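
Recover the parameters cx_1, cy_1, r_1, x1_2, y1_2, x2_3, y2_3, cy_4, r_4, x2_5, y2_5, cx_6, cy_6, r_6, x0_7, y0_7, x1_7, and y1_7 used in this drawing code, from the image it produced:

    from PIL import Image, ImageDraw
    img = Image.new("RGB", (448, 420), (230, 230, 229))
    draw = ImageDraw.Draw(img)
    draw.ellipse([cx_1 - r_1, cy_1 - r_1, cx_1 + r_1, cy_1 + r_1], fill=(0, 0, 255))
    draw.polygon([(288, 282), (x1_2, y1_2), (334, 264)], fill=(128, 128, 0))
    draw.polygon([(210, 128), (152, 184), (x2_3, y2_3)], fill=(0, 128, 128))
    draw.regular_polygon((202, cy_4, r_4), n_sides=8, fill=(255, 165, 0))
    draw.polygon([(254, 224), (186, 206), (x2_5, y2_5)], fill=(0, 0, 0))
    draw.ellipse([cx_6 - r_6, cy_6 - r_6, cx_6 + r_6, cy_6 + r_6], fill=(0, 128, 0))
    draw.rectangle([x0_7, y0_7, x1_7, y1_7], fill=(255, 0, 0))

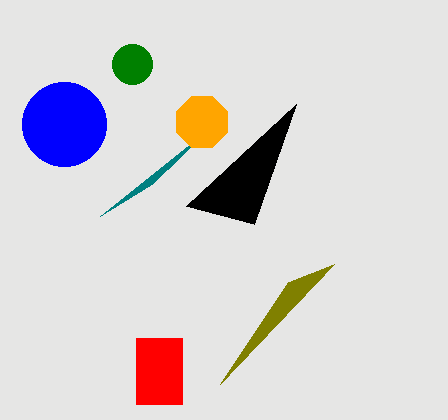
cx_1 = 64
cy_1 = 124
r_1 = 42
x1_2 = 220
y1_2 = 384
x2_3 = 100
y2_3 = 216
cy_4 = 122
r_4 = 28
x2_5 = 296
y2_5 = 104
cx_6 = 132
cy_6 = 64
r_6 = 20
x0_7 = 136
y0_7 = 338
x1_7 = 182
y1_7 = 404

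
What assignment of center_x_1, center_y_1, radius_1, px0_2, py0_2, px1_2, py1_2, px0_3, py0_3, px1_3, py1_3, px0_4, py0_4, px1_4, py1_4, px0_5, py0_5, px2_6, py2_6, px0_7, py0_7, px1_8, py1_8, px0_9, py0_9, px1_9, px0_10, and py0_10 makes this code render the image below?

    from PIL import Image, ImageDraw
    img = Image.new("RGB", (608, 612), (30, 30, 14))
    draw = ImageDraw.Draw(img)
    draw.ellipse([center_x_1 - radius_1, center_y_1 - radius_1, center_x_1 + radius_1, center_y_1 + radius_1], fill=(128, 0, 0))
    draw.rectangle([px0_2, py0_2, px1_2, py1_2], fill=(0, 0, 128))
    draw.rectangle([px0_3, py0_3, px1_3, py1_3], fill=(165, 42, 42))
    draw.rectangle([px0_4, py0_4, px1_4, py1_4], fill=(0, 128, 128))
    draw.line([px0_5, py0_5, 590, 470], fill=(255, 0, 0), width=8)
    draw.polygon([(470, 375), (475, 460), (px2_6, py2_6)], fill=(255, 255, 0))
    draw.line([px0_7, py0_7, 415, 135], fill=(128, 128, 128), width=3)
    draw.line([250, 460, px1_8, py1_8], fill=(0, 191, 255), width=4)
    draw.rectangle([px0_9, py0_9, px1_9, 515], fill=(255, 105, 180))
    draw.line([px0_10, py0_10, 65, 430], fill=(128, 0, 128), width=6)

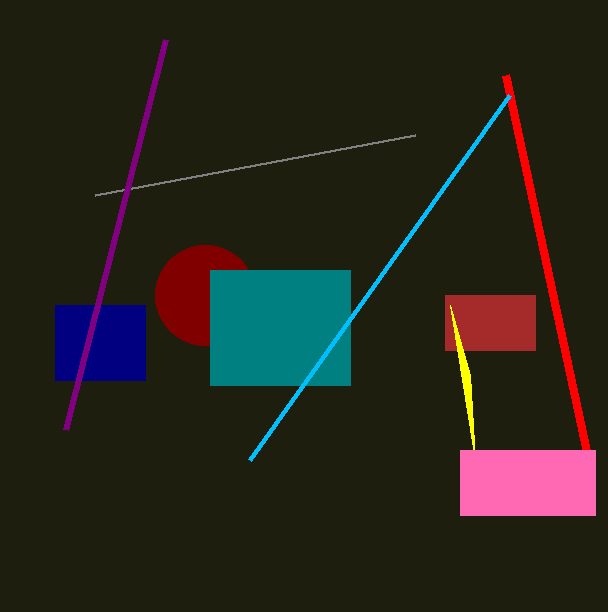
center_x_1 = 205, center_y_1 = 295, radius_1 = 50, px0_2 = 55, py0_2 = 305, px1_2 = 145, py1_2 = 380, px0_3 = 445, py0_3 = 295, px1_3 = 535, py1_3 = 350, px0_4 = 210, py0_4 = 270, px1_4 = 350, py1_4 = 385, px0_5 = 505, py0_5 = 75, px2_6 = 450, py2_6 = 305, px0_7 = 95, py0_7 = 195, px1_8 = 510, py1_8 = 95, px0_9 = 460, py0_9 = 450, px1_9 = 595, px0_10 = 165, py0_10 = 40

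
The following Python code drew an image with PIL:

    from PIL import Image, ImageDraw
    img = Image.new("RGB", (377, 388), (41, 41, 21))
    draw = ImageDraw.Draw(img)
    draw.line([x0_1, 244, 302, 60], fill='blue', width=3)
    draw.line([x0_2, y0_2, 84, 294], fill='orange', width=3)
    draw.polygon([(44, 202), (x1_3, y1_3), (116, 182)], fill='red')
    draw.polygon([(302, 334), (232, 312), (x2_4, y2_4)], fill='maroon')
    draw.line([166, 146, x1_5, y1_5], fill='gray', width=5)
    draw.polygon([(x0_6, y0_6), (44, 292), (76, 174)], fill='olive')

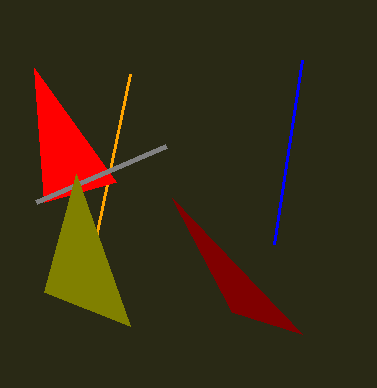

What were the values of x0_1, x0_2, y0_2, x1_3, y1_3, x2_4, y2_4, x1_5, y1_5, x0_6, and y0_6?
x0_1 = 274; x0_2 = 130; y0_2 = 74; x1_3 = 34; y1_3 = 68; x2_4 = 172; y2_4 = 198; x1_5 = 36; y1_5 = 202; x0_6 = 130; y0_6 = 326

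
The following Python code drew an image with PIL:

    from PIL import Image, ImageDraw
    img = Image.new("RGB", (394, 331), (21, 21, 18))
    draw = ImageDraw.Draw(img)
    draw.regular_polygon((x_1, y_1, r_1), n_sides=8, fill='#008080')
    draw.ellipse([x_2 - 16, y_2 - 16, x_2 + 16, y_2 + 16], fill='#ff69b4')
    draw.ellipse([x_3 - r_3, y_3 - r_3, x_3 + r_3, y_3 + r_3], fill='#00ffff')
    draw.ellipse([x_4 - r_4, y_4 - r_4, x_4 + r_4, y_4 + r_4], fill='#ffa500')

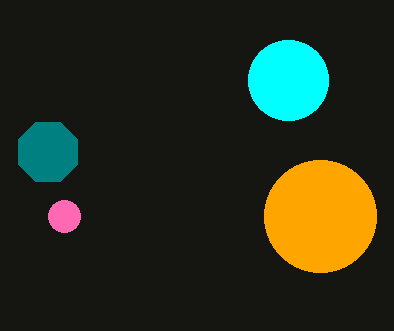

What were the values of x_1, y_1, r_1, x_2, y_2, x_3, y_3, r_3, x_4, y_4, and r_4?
x_1 = 48, y_1 = 152, r_1 = 32, x_2 = 64, y_2 = 216, x_3 = 288, y_3 = 80, r_3 = 40, x_4 = 320, y_4 = 216, r_4 = 56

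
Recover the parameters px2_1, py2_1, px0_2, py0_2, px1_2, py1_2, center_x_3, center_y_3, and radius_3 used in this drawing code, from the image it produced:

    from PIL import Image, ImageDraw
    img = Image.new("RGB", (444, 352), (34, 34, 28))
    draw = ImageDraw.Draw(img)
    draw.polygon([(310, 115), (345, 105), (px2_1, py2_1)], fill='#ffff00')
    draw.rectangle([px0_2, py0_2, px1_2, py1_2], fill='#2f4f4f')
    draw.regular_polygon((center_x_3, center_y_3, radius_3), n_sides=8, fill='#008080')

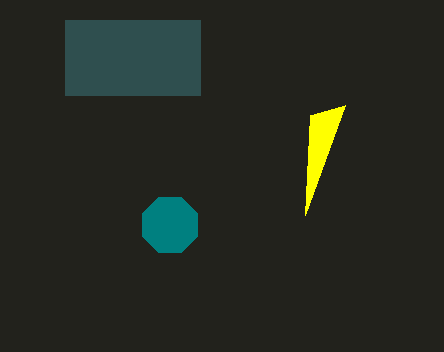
px2_1 = 305, py2_1 = 215, px0_2 = 65, py0_2 = 20, px1_2 = 200, py1_2 = 95, center_x_3 = 170, center_y_3 = 225, radius_3 = 30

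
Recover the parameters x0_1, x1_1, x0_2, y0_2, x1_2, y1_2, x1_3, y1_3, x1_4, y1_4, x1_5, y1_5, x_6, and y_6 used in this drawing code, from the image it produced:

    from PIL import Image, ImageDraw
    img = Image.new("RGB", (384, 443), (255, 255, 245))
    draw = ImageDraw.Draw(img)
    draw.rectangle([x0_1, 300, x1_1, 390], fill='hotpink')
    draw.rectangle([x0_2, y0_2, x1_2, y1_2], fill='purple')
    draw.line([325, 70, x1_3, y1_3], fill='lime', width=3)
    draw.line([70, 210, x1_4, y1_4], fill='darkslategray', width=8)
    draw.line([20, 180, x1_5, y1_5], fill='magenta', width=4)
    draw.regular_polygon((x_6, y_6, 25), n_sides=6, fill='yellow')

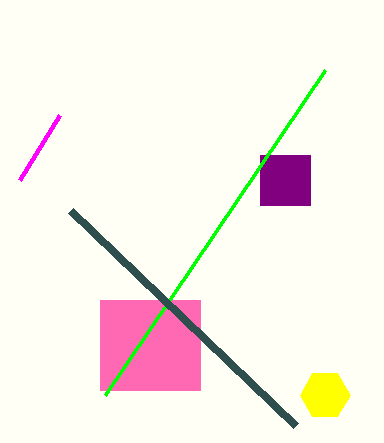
x0_1 = 100, x1_1 = 200, x0_2 = 260, y0_2 = 155, x1_2 = 310, y1_2 = 205, x1_3 = 105, y1_3 = 395, x1_4 = 295, y1_4 = 425, x1_5 = 60, y1_5 = 115, x_6 = 325, y_6 = 395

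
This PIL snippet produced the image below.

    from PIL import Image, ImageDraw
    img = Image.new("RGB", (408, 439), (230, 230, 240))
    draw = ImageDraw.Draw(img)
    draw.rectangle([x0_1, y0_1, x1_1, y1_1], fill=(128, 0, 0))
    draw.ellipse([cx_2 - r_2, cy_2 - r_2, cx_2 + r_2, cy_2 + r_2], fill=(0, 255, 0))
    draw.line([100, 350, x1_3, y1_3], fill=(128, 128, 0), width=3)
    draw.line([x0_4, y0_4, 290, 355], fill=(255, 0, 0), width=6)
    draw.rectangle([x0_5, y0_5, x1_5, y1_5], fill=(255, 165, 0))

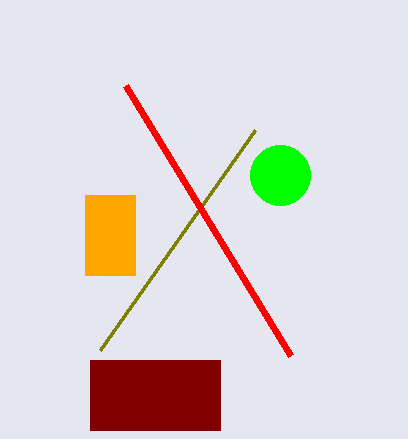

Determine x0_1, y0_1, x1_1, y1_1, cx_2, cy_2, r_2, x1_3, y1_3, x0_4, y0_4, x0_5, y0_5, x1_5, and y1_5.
x0_1 = 90
y0_1 = 360
x1_1 = 220
y1_1 = 430
cx_2 = 280
cy_2 = 175
r_2 = 30
x1_3 = 255
y1_3 = 130
x0_4 = 125
y0_4 = 85
x0_5 = 85
y0_5 = 195
x1_5 = 135
y1_5 = 275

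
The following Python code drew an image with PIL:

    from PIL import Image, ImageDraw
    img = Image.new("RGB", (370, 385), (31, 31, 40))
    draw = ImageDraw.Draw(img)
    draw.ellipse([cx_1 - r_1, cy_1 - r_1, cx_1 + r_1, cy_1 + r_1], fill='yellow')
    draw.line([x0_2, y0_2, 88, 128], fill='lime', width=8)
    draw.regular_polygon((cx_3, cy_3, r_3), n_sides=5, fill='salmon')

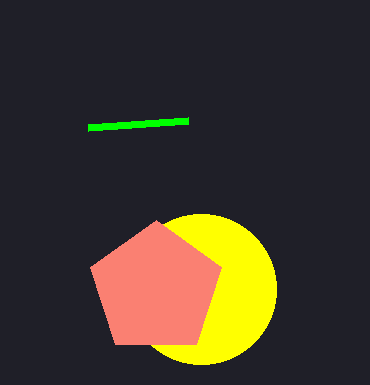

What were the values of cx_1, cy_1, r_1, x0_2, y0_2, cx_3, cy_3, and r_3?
cx_1 = 201
cy_1 = 289
r_1 = 75
x0_2 = 188
y0_2 = 121
cx_3 = 156
cy_3 = 289
r_3 = 69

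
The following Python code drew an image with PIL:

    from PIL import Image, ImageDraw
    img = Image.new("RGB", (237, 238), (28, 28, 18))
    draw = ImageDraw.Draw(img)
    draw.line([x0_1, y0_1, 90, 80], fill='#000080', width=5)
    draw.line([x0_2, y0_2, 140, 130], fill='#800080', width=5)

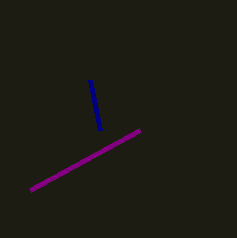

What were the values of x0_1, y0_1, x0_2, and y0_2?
x0_1 = 100, y0_1 = 130, x0_2 = 30, y0_2 = 190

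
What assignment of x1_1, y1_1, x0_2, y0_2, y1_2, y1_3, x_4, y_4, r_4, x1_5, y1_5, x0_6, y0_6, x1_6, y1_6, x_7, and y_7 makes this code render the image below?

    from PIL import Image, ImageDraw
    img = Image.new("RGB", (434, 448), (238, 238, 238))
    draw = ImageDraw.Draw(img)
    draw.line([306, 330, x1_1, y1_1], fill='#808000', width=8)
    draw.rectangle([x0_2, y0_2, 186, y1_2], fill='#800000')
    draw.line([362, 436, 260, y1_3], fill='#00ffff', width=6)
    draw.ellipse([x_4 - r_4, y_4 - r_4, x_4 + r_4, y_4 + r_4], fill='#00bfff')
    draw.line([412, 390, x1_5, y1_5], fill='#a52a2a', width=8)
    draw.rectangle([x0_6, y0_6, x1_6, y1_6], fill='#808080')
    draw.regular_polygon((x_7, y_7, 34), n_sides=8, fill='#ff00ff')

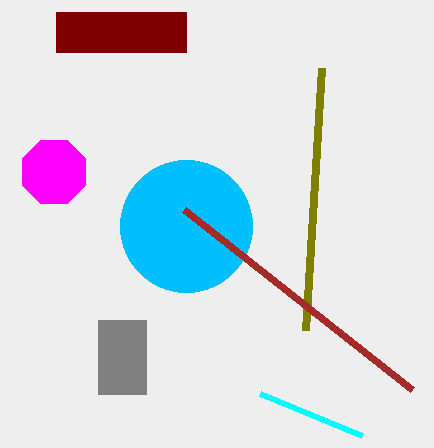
x1_1 = 322, y1_1 = 68, x0_2 = 56, y0_2 = 12, y1_2 = 52, y1_3 = 394, x_4 = 186, y_4 = 226, r_4 = 66, x1_5 = 184, y1_5 = 210, x0_6 = 98, y0_6 = 320, x1_6 = 146, y1_6 = 394, x_7 = 54, y_7 = 172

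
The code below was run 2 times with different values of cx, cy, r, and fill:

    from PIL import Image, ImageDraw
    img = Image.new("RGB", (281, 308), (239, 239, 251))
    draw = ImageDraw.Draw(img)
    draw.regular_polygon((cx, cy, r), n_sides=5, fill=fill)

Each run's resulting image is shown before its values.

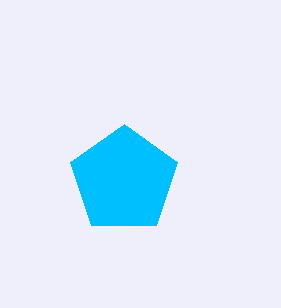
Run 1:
cx = 124, cy = 180, r = 56, fill = 'deepskyblue'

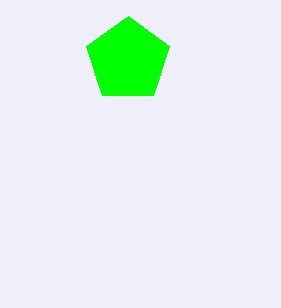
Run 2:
cx = 128; cy = 60; r = 44; fill = 'lime'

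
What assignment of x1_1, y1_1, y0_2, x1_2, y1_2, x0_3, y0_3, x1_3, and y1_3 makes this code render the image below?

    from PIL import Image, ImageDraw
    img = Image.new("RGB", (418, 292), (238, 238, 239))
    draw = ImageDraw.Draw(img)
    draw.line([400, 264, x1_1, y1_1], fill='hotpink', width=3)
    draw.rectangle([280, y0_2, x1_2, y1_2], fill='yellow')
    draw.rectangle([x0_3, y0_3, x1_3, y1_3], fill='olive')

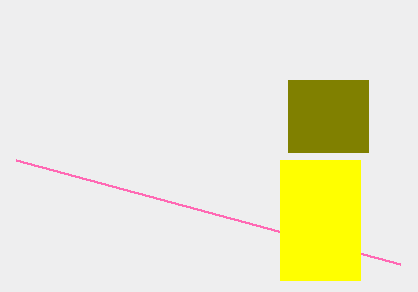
x1_1 = 16, y1_1 = 160, y0_2 = 160, x1_2 = 360, y1_2 = 280, x0_3 = 288, y0_3 = 80, x1_3 = 368, y1_3 = 152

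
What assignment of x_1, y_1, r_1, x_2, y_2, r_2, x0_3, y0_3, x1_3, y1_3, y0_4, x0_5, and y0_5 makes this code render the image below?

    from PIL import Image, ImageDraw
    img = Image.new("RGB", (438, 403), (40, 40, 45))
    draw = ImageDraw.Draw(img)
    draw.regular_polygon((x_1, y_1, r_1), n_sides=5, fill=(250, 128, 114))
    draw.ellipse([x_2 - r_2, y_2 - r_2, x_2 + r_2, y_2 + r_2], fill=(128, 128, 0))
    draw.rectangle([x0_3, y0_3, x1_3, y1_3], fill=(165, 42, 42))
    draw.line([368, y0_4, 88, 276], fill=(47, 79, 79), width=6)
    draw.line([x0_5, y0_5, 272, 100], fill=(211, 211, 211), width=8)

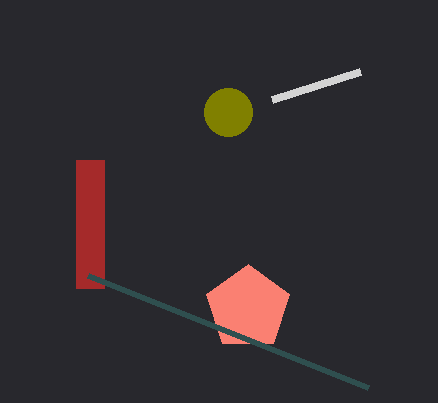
x_1 = 248, y_1 = 308, r_1 = 44, x_2 = 228, y_2 = 112, r_2 = 24, x0_3 = 76, y0_3 = 160, x1_3 = 104, y1_3 = 288, y0_4 = 388, x0_5 = 360, y0_5 = 72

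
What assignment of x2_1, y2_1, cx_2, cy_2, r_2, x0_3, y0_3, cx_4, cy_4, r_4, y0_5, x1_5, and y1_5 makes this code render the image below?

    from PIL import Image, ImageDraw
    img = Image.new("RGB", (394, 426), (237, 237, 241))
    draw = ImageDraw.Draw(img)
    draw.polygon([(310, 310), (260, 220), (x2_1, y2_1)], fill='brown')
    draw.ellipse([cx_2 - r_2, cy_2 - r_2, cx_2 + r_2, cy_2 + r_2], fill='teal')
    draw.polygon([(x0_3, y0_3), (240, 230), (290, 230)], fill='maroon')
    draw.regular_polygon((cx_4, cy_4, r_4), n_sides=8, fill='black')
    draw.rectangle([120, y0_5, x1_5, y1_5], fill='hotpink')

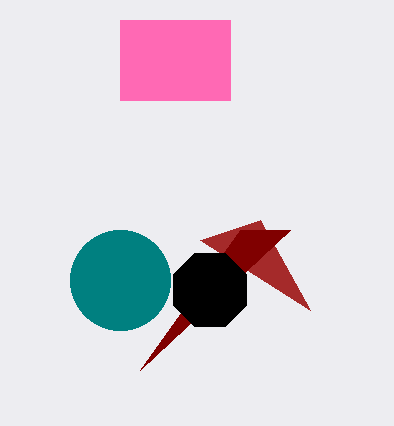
x2_1 = 200; y2_1 = 240; cx_2 = 120; cy_2 = 280; r_2 = 50; x0_3 = 140; y0_3 = 370; cx_4 = 210; cy_4 = 290; r_4 = 40; y0_5 = 20; x1_5 = 230; y1_5 = 100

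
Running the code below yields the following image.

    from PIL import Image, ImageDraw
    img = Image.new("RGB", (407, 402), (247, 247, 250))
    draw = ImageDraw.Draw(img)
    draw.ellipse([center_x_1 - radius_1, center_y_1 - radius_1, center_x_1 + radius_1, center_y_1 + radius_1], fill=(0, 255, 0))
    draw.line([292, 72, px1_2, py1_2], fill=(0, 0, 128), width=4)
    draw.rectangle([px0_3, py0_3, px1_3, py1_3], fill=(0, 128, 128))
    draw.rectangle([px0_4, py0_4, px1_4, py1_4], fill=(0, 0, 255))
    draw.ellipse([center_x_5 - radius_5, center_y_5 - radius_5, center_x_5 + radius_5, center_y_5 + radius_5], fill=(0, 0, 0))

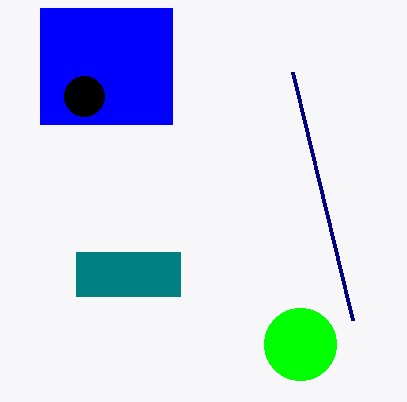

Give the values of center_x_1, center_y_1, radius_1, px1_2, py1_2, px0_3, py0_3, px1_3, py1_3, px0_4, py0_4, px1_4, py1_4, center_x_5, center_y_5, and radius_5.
center_x_1 = 300, center_y_1 = 344, radius_1 = 36, px1_2 = 352, py1_2 = 320, px0_3 = 76, py0_3 = 252, px1_3 = 180, py1_3 = 296, px0_4 = 40, py0_4 = 8, px1_4 = 172, py1_4 = 124, center_x_5 = 84, center_y_5 = 96, radius_5 = 20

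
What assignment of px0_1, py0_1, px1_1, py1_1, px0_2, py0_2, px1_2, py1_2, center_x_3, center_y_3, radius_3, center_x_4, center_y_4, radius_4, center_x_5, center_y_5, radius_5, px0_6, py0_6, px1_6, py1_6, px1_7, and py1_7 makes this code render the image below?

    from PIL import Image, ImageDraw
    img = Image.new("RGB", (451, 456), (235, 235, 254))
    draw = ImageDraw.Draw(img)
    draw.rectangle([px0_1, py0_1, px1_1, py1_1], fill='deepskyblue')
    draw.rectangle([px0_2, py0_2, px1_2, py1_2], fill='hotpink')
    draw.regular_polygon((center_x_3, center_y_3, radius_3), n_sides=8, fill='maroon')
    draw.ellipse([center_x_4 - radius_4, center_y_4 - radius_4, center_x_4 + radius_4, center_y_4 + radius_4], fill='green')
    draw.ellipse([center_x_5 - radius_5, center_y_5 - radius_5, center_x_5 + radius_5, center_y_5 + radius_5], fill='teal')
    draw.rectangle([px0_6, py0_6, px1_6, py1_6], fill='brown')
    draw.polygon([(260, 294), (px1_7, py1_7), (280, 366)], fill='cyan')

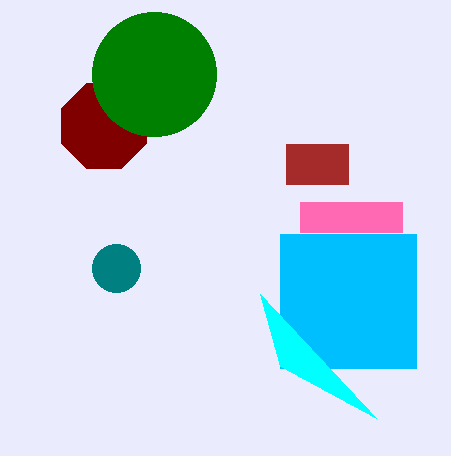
px0_1 = 280; py0_1 = 234; px1_1 = 416; py1_1 = 368; px0_2 = 300; py0_2 = 202; px1_2 = 402; py1_2 = 232; center_x_3 = 104; center_y_3 = 126; radius_3 = 46; center_x_4 = 154; center_y_4 = 74; radius_4 = 62; center_x_5 = 116; center_y_5 = 268; radius_5 = 24; px0_6 = 286; py0_6 = 144; px1_6 = 348; py1_6 = 184; px1_7 = 376; py1_7 = 418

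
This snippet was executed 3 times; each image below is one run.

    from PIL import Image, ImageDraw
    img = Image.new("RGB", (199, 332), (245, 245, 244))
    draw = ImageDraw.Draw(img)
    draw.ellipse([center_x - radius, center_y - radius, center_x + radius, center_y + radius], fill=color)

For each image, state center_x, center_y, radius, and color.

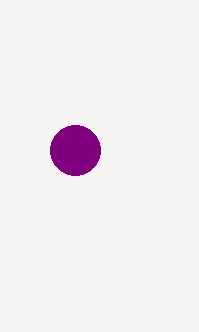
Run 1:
center_x = 75; center_y = 150; radius = 25; color = 'purple'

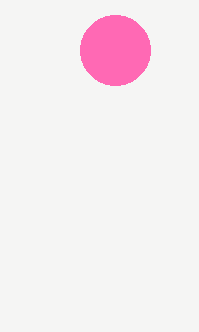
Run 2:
center_x = 115, center_y = 50, radius = 35, color = 'hotpink'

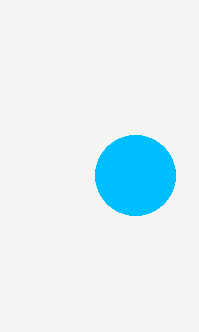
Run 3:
center_x = 135; center_y = 175; radius = 40; color = 'deepskyblue'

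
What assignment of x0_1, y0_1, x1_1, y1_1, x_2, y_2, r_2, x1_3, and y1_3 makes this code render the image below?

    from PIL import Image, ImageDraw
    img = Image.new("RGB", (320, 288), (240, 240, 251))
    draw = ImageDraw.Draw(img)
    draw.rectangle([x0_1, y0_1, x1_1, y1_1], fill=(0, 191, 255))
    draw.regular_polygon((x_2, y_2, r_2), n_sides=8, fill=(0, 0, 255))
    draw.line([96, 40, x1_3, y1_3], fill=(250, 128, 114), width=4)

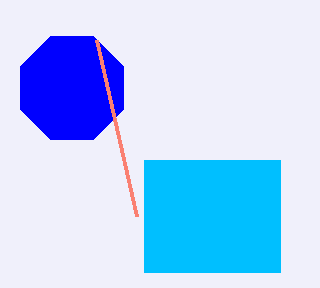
x0_1 = 144
y0_1 = 160
x1_1 = 280
y1_1 = 272
x_2 = 72
y_2 = 88
r_2 = 56
x1_3 = 136
y1_3 = 216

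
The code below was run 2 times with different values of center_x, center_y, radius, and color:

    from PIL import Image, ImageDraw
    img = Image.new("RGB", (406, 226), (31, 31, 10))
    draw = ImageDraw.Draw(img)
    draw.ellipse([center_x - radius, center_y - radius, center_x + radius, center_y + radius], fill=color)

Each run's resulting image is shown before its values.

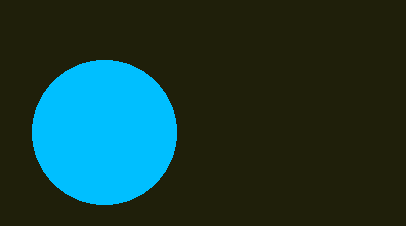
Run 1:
center_x = 104; center_y = 132; radius = 72; color = 'deepskyblue'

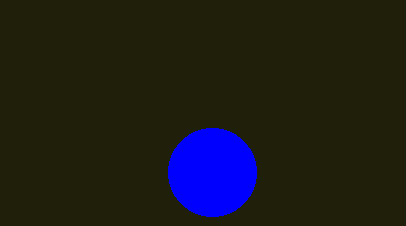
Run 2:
center_x = 212; center_y = 172; radius = 44; color = 'blue'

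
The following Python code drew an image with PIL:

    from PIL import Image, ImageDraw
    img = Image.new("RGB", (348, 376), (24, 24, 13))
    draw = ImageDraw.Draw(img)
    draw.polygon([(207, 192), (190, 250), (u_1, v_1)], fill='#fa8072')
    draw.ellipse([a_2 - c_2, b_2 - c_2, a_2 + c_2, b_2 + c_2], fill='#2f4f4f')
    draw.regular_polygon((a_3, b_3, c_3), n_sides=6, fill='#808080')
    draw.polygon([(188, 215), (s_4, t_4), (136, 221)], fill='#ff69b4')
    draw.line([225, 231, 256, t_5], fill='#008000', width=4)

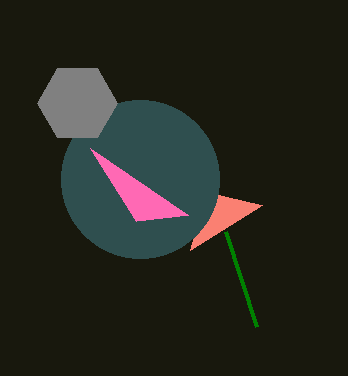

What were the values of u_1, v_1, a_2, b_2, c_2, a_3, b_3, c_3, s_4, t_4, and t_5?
u_1 = 262
v_1 = 205
a_2 = 140
b_2 = 179
c_2 = 79
a_3 = 77
b_3 = 103
c_3 = 40
s_4 = 90
t_4 = 148
t_5 = 326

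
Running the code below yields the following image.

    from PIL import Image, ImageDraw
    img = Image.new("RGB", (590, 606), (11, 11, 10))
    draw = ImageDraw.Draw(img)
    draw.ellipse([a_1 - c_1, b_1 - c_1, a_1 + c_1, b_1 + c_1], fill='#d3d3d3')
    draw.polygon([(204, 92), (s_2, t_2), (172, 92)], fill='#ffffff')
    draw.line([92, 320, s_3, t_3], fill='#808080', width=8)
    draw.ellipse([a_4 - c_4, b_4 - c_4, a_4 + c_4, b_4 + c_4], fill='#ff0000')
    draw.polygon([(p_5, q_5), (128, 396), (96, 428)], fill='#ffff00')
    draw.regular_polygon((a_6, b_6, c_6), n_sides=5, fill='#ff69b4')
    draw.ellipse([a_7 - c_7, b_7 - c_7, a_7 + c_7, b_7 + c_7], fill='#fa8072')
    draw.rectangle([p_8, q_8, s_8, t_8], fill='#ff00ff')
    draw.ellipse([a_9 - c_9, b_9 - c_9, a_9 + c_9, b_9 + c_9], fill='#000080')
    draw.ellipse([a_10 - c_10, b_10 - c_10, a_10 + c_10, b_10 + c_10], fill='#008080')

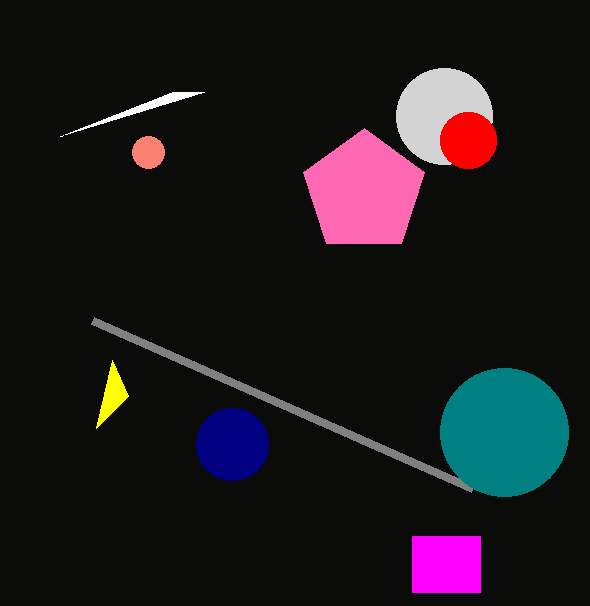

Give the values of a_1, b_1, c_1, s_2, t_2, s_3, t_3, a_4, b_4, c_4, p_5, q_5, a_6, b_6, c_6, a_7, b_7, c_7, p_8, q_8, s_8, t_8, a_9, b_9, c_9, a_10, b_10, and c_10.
a_1 = 444, b_1 = 116, c_1 = 48, s_2 = 60, t_2 = 136, s_3 = 472, t_3 = 488, a_4 = 468, b_4 = 140, c_4 = 28, p_5 = 112, q_5 = 360, a_6 = 364, b_6 = 192, c_6 = 64, a_7 = 148, b_7 = 152, c_7 = 16, p_8 = 412, q_8 = 536, s_8 = 480, t_8 = 592, a_9 = 232, b_9 = 444, c_9 = 36, a_10 = 504, b_10 = 432, c_10 = 64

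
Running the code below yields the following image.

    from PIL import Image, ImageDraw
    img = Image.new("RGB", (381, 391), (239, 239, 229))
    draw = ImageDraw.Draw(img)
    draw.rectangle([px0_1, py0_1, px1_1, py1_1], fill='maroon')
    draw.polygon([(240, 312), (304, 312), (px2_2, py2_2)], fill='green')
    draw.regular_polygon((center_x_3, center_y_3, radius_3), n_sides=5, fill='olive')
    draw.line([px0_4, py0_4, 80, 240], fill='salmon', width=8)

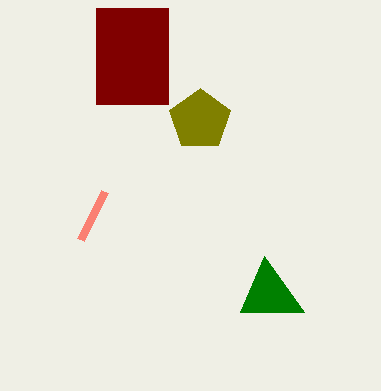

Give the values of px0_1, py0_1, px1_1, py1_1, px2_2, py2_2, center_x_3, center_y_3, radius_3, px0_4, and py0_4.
px0_1 = 96
py0_1 = 8
px1_1 = 168
py1_1 = 104
px2_2 = 264
py2_2 = 256
center_x_3 = 200
center_y_3 = 120
radius_3 = 32
px0_4 = 104
py0_4 = 192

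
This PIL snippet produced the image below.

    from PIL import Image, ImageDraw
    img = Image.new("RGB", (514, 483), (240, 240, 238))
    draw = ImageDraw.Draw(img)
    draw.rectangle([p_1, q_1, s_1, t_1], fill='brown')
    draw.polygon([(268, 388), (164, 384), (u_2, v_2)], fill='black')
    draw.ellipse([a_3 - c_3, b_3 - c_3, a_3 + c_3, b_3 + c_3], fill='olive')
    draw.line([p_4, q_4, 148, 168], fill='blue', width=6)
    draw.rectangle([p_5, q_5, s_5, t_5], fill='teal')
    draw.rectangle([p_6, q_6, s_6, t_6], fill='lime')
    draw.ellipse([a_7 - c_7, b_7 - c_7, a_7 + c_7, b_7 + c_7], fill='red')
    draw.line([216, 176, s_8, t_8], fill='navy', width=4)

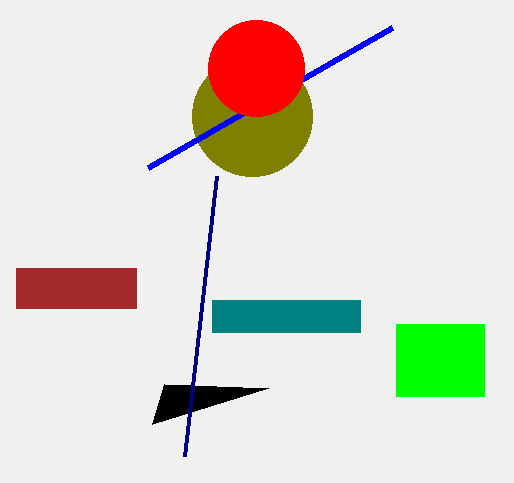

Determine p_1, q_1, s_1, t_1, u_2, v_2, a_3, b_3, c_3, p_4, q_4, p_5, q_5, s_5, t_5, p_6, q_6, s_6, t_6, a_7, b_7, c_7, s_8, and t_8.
p_1 = 16, q_1 = 268, s_1 = 136, t_1 = 308, u_2 = 152, v_2 = 424, a_3 = 252, b_3 = 116, c_3 = 60, p_4 = 392, q_4 = 28, p_5 = 212, q_5 = 300, s_5 = 360, t_5 = 332, p_6 = 396, q_6 = 324, s_6 = 484, t_6 = 396, a_7 = 256, b_7 = 68, c_7 = 48, s_8 = 184, t_8 = 456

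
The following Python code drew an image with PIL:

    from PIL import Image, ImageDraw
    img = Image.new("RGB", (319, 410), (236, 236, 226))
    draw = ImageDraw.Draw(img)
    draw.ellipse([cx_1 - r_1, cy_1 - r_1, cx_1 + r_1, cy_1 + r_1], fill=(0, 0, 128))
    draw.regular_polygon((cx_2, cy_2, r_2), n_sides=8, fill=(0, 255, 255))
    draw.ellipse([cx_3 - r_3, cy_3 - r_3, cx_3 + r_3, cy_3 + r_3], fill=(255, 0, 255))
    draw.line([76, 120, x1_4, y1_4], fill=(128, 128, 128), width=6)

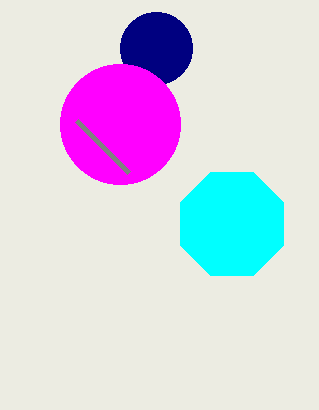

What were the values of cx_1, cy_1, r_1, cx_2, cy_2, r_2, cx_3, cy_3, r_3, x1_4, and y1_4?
cx_1 = 156; cy_1 = 48; r_1 = 36; cx_2 = 232; cy_2 = 224; r_2 = 56; cx_3 = 120; cy_3 = 124; r_3 = 60; x1_4 = 128; y1_4 = 172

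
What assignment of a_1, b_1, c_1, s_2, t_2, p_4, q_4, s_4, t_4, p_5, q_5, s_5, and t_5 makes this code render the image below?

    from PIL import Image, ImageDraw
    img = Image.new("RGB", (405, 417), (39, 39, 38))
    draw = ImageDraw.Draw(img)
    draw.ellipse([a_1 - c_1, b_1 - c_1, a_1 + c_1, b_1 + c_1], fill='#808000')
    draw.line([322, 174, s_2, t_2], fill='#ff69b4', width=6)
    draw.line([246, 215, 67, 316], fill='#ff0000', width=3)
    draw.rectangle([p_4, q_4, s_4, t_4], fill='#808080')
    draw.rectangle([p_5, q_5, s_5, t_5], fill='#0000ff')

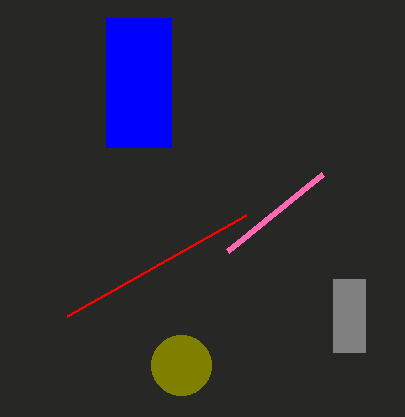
a_1 = 181; b_1 = 365; c_1 = 30; s_2 = 227; t_2 = 251; p_4 = 333; q_4 = 279; s_4 = 365; t_4 = 352; p_5 = 106; q_5 = 18; s_5 = 171; t_5 = 147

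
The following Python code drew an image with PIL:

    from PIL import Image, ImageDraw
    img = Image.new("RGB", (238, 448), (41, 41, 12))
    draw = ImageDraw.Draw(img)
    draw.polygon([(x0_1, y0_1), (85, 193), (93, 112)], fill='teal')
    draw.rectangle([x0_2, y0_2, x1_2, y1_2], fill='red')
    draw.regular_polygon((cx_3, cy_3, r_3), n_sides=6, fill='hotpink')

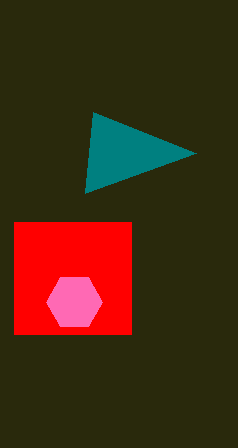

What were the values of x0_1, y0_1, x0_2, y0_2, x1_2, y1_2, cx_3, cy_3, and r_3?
x0_1 = 196, y0_1 = 153, x0_2 = 14, y0_2 = 222, x1_2 = 131, y1_2 = 334, cx_3 = 74, cy_3 = 302, r_3 = 28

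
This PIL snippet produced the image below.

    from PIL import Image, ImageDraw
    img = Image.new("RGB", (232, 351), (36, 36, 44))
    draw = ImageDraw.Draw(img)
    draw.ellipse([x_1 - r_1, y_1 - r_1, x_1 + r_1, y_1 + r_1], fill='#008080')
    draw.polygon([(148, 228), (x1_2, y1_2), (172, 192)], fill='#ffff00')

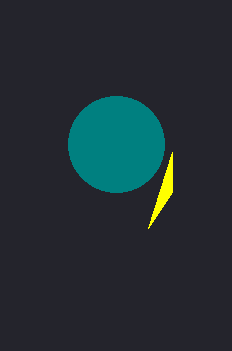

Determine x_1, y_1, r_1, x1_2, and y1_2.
x_1 = 116; y_1 = 144; r_1 = 48; x1_2 = 172; y1_2 = 152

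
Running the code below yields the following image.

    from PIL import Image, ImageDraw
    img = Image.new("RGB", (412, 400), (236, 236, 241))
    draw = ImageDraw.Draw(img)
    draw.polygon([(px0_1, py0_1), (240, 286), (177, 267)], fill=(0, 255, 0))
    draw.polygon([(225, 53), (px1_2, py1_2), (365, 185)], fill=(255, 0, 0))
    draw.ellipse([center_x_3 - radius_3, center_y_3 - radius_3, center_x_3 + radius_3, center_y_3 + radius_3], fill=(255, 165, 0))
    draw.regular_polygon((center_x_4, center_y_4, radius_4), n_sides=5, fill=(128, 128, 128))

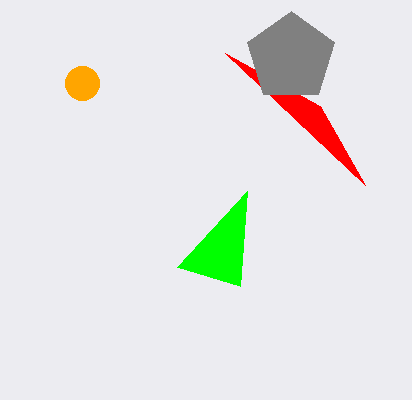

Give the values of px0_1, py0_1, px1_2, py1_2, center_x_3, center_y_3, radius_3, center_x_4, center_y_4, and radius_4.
px0_1 = 247; py0_1 = 191; px1_2 = 320; py1_2 = 106; center_x_3 = 82; center_y_3 = 83; radius_3 = 17; center_x_4 = 291; center_y_4 = 57; radius_4 = 46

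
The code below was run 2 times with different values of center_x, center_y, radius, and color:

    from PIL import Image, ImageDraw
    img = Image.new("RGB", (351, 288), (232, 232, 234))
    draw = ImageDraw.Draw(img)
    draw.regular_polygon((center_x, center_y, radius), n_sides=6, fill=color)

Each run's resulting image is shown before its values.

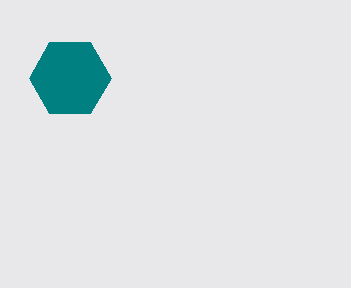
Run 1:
center_x = 70, center_y = 78, radius = 41, color = 'teal'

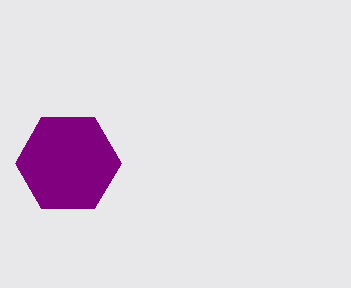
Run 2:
center_x = 68; center_y = 163; radius = 53; color = 'purple'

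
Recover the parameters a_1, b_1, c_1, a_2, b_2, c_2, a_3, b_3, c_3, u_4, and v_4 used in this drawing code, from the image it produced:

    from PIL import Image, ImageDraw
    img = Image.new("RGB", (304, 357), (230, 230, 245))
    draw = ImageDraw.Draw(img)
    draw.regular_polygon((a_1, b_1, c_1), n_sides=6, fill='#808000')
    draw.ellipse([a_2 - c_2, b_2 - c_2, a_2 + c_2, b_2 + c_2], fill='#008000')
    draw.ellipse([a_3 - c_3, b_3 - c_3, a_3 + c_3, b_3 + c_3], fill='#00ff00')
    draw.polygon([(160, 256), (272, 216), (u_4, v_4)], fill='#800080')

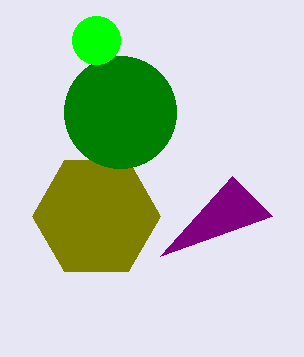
a_1 = 96, b_1 = 216, c_1 = 64, a_2 = 120, b_2 = 112, c_2 = 56, a_3 = 96, b_3 = 40, c_3 = 24, u_4 = 232, v_4 = 176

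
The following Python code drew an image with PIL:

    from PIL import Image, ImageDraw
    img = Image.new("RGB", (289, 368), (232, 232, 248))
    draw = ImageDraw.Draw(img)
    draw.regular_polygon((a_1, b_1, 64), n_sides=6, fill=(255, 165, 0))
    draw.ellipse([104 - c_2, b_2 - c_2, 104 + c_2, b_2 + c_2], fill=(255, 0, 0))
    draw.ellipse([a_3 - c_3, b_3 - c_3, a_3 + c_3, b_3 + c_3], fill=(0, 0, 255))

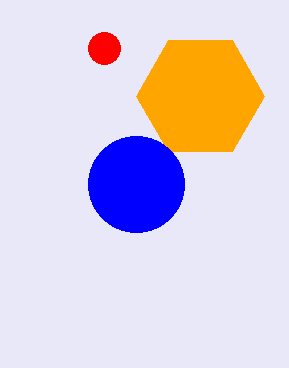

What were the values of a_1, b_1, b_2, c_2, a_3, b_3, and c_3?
a_1 = 200, b_1 = 96, b_2 = 48, c_2 = 16, a_3 = 136, b_3 = 184, c_3 = 48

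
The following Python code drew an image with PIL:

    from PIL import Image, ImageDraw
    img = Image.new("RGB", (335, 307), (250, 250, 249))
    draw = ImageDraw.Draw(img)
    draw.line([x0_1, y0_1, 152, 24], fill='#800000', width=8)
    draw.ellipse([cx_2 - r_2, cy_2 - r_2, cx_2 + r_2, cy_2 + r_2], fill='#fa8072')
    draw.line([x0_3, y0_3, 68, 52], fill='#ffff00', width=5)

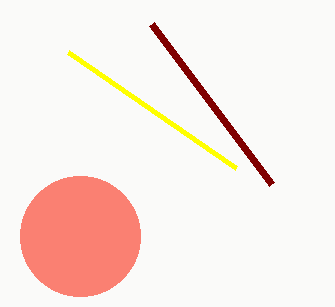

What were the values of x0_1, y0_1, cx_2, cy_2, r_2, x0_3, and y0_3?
x0_1 = 272
y0_1 = 184
cx_2 = 80
cy_2 = 236
r_2 = 60
x0_3 = 236
y0_3 = 168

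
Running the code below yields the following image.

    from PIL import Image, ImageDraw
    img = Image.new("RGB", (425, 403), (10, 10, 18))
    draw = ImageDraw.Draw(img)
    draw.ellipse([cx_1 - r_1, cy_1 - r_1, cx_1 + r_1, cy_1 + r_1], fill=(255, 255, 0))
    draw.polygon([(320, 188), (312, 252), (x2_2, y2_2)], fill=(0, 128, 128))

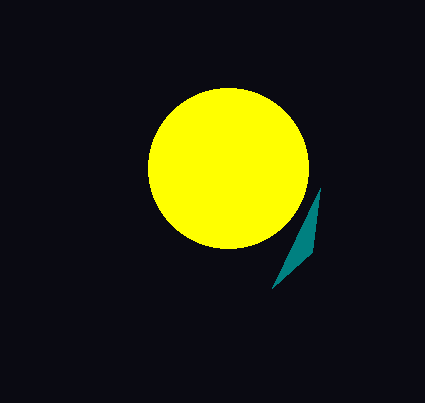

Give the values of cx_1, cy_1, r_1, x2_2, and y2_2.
cx_1 = 228, cy_1 = 168, r_1 = 80, x2_2 = 272, y2_2 = 288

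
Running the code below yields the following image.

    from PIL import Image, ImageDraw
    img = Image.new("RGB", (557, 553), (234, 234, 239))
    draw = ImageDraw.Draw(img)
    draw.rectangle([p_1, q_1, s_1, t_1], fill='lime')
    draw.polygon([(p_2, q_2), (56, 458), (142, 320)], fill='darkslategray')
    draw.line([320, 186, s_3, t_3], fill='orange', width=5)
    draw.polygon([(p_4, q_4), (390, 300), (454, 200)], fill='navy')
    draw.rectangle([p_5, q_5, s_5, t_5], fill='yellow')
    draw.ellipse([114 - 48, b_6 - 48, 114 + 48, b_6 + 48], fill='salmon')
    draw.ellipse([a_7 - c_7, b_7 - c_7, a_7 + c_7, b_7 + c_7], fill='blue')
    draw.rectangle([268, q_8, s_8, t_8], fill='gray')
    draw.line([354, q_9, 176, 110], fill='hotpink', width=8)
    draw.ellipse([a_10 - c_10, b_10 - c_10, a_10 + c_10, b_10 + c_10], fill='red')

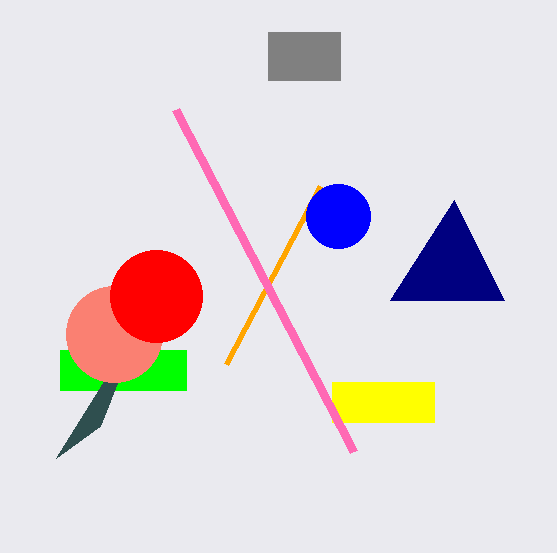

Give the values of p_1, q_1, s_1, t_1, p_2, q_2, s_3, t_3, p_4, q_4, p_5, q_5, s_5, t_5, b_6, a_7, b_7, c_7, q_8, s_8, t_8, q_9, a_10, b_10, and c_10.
p_1 = 60, q_1 = 350, s_1 = 186, t_1 = 390, p_2 = 100, q_2 = 426, s_3 = 226, t_3 = 364, p_4 = 504, q_4 = 300, p_5 = 332, q_5 = 382, s_5 = 434, t_5 = 422, b_6 = 334, a_7 = 338, b_7 = 216, c_7 = 32, q_8 = 32, s_8 = 340, t_8 = 80, q_9 = 452, a_10 = 156, b_10 = 296, c_10 = 46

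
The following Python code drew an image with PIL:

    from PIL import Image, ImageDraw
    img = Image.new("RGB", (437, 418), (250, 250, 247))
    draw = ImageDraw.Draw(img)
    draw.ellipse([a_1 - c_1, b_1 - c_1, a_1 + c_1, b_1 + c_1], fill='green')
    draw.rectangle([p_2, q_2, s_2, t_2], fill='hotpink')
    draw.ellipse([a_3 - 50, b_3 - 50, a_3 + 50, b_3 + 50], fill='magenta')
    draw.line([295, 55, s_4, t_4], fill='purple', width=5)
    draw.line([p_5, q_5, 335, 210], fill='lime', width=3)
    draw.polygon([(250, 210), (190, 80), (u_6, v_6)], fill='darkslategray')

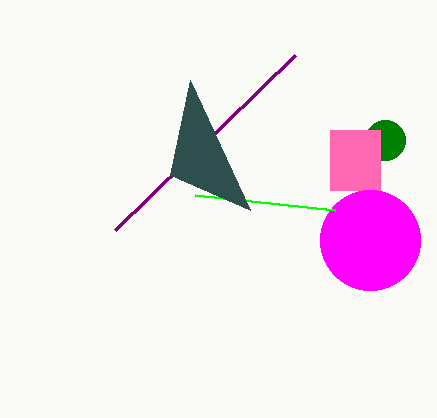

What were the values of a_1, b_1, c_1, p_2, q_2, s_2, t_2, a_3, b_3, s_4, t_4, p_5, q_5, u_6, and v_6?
a_1 = 385; b_1 = 140; c_1 = 20; p_2 = 330; q_2 = 130; s_2 = 380; t_2 = 190; a_3 = 370; b_3 = 240; s_4 = 115; t_4 = 230; p_5 = 195; q_5 = 195; u_6 = 170; v_6 = 175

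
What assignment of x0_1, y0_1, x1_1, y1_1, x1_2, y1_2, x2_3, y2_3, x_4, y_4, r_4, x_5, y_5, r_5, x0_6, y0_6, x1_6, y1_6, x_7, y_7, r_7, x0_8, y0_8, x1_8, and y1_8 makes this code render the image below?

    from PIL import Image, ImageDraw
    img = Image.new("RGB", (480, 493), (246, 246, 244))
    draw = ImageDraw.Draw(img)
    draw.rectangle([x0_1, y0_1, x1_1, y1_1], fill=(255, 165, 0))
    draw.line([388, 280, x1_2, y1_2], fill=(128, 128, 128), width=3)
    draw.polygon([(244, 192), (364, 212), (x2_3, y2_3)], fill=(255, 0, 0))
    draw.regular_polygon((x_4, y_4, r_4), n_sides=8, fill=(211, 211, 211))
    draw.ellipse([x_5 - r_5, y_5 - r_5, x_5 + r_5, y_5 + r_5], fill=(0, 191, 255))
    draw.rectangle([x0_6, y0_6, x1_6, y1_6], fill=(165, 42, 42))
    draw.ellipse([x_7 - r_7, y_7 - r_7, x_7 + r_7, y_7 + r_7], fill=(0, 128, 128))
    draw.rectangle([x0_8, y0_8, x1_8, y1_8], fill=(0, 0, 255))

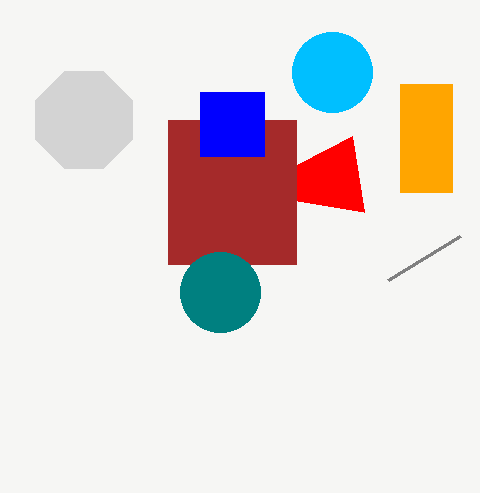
x0_1 = 400
y0_1 = 84
x1_1 = 452
y1_1 = 192
x1_2 = 460
y1_2 = 236
x2_3 = 352
y2_3 = 136
x_4 = 84
y_4 = 120
r_4 = 52
x_5 = 332
y_5 = 72
r_5 = 40
x0_6 = 168
y0_6 = 120
x1_6 = 296
y1_6 = 264
x_7 = 220
y_7 = 292
r_7 = 40
x0_8 = 200
y0_8 = 92
x1_8 = 264
y1_8 = 156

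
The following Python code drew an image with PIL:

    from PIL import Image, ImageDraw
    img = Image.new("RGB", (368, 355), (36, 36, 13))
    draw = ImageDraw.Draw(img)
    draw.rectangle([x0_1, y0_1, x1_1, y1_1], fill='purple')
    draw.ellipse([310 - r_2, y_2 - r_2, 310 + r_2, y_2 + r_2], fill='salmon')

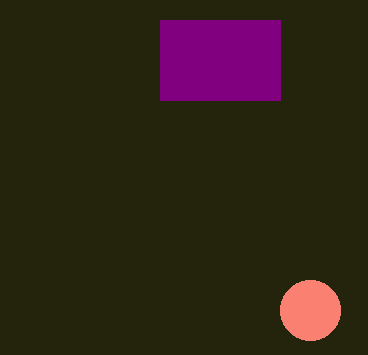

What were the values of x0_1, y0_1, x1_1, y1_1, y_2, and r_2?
x0_1 = 160, y0_1 = 20, x1_1 = 280, y1_1 = 100, y_2 = 310, r_2 = 30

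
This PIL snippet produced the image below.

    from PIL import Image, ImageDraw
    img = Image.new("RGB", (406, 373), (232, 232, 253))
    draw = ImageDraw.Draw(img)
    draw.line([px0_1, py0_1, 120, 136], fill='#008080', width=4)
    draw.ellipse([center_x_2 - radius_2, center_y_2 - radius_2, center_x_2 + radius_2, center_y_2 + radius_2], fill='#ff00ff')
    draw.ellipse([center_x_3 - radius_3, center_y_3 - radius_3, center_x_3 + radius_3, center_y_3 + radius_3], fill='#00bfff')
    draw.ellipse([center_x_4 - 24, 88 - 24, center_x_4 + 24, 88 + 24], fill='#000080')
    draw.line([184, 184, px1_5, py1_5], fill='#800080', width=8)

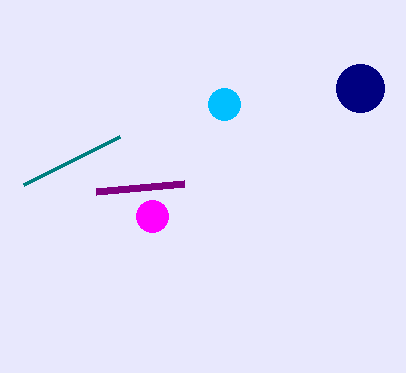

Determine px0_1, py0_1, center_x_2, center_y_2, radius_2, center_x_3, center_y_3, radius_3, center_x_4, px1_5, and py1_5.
px0_1 = 24, py0_1 = 184, center_x_2 = 152, center_y_2 = 216, radius_2 = 16, center_x_3 = 224, center_y_3 = 104, radius_3 = 16, center_x_4 = 360, px1_5 = 96, py1_5 = 192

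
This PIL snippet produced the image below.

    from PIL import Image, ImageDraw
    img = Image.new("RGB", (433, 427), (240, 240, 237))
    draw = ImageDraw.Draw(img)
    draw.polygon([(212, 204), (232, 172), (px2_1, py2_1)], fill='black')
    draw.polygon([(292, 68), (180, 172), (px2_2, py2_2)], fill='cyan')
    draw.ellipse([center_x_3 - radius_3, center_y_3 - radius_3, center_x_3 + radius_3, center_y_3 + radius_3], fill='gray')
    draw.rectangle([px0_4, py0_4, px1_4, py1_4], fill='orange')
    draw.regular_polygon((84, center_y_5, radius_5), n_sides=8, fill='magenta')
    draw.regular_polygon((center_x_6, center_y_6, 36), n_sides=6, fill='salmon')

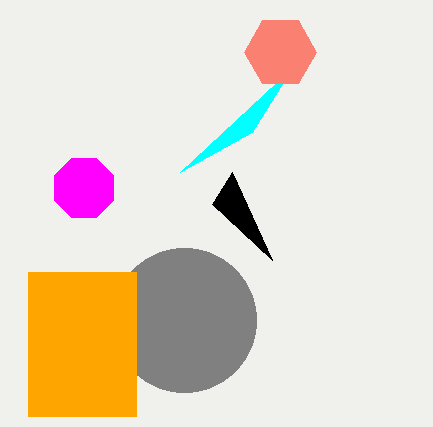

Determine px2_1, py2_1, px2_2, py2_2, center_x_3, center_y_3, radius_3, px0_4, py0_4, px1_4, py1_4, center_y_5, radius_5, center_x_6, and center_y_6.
px2_1 = 272, py2_1 = 260, px2_2 = 252, py2_2 = 132, center_x_3 = 184, center_y_3 = 320, radius_3 = 72, px0_4 = 28, py0_4 = 272, px1_4 = 136, py1_4 = 416, center_y_5 = 188, radius_5 = 32, center_x_6 = 280, center_y_6 = 52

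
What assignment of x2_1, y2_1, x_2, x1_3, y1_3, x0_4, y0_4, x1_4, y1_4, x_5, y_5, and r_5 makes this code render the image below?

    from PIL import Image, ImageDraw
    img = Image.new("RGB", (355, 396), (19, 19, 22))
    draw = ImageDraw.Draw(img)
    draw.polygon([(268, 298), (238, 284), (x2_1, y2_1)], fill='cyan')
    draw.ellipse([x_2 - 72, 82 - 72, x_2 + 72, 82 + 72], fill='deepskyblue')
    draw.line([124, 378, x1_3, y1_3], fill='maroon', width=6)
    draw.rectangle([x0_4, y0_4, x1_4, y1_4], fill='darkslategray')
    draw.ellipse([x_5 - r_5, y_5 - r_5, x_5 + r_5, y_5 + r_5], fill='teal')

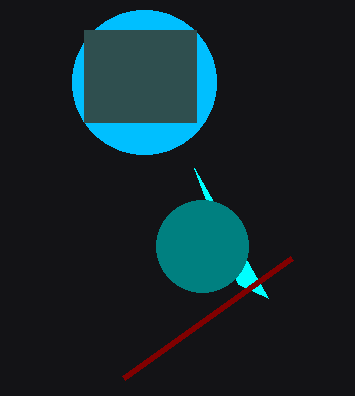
x2_1 = 194, y2_1 = 168, x_2 = 144, x1_3 = 292, y1_3 = 258, x0_4 = 84, y0_4 = 30, x1_4 = 196, y1_4 = 122, x_5 = 202, y_5 = 246, r_5 = 46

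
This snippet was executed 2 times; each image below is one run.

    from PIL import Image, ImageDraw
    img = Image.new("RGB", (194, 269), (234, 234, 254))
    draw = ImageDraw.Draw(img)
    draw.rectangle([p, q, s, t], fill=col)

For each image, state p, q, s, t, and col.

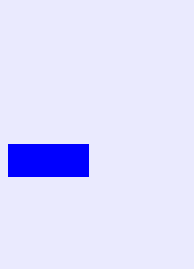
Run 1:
p = 8; q = 144; s = 88; t = 176; col = 'blue'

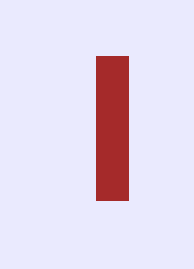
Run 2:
p = 96
q = 56
s = 128
t = 200
col = 'brown'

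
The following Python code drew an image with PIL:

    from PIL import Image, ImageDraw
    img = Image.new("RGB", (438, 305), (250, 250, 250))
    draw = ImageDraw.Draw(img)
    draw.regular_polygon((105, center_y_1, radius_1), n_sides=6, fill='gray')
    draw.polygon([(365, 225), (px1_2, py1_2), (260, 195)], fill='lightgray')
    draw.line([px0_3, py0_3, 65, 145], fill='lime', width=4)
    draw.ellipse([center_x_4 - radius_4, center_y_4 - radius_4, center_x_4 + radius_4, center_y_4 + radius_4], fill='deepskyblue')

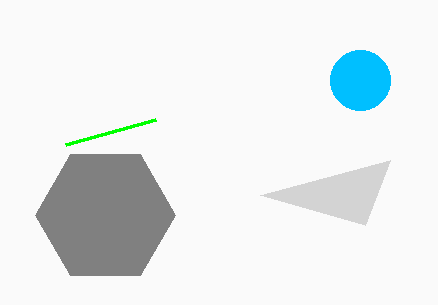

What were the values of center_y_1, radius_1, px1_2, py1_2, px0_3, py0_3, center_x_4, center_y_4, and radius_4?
center_y_1 = 215
radius_1 = 70
px1_2 = 390
py1_2 = 160
px0_3 = 155
py0_3 = 120
center_x_4 = 360
center_y_4 = 80
radius_4 = 30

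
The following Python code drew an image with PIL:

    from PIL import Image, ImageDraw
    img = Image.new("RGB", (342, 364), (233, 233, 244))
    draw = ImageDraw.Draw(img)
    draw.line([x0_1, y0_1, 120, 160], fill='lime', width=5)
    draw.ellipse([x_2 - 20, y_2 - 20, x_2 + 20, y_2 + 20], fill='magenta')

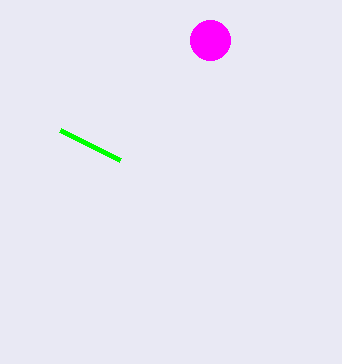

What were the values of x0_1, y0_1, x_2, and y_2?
x0_1 = 60, y0_1 = 130, x_2 = 210, y_2 = 40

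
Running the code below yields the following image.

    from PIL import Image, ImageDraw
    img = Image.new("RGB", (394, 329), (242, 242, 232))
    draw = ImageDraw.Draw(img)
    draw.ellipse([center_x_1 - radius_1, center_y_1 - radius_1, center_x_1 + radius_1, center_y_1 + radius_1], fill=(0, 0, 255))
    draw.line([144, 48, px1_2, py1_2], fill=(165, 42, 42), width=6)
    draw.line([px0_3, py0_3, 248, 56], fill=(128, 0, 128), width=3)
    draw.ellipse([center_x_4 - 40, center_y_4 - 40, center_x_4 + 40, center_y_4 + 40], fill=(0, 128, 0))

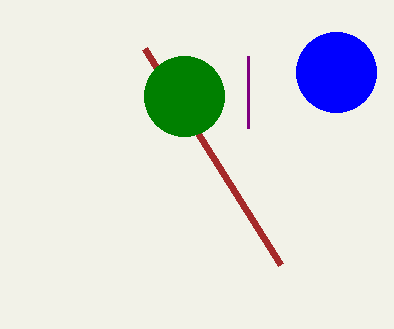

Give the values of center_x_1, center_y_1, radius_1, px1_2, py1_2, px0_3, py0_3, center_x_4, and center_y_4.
center_x_1 = 336, center_y_1 = 72, radius_1 = 40, px1_2 = 280, py1_2 = 264, px0_3 = 248, py0_3 = 128, center_x_4 = 184, center_y_4 = 96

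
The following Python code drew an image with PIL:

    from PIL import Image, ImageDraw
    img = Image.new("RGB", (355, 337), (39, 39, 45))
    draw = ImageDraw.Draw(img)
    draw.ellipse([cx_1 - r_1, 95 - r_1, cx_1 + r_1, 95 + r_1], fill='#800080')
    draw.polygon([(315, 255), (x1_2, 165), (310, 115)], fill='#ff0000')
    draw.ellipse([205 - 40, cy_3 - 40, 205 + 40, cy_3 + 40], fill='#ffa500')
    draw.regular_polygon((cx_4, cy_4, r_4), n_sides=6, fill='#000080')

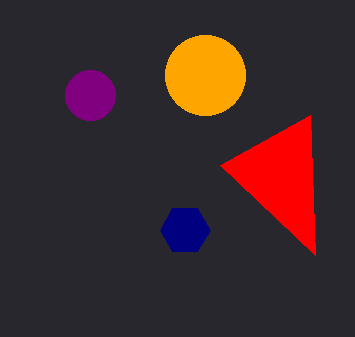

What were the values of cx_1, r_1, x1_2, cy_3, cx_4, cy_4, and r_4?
cx_1 = 90; r_1 = 25; x1_2 = 220; cy_3 = 75; cx_4 = 185; cy_4 = 230; r_4 = 25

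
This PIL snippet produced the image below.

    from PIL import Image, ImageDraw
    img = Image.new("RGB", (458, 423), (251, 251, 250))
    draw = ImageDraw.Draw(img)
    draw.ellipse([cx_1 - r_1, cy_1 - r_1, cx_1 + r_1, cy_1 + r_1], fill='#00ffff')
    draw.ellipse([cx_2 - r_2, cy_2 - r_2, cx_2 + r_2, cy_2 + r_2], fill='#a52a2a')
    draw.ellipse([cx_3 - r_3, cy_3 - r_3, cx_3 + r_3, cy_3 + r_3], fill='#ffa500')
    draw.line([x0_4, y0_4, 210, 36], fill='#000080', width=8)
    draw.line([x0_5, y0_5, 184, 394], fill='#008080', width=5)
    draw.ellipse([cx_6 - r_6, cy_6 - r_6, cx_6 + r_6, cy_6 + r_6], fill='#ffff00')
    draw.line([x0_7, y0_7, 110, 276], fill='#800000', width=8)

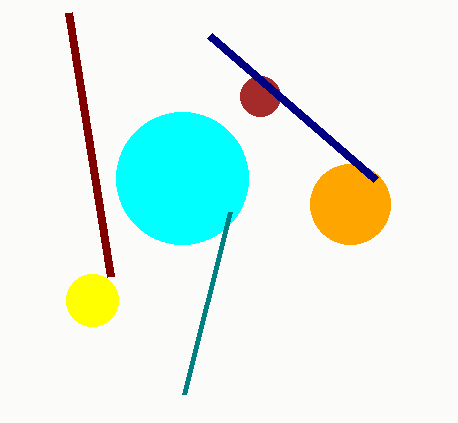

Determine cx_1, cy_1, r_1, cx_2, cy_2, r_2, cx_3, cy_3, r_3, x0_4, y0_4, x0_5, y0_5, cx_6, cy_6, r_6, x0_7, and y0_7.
cx_1 = 182, cy_1 = 178, r_1 = 66, cx_2 = 260, cy_2 = 96, r_2 = 20, cx_3 = 350, cy_3 = 204, r_3 = 40, x0_4 = 376, y0_4 = 180, x0_5 = 230, y0_5 = 212, cx_6 = 92, cy_6 = 300, r_6 = 26, x0_7 = 68, y0_7 = 12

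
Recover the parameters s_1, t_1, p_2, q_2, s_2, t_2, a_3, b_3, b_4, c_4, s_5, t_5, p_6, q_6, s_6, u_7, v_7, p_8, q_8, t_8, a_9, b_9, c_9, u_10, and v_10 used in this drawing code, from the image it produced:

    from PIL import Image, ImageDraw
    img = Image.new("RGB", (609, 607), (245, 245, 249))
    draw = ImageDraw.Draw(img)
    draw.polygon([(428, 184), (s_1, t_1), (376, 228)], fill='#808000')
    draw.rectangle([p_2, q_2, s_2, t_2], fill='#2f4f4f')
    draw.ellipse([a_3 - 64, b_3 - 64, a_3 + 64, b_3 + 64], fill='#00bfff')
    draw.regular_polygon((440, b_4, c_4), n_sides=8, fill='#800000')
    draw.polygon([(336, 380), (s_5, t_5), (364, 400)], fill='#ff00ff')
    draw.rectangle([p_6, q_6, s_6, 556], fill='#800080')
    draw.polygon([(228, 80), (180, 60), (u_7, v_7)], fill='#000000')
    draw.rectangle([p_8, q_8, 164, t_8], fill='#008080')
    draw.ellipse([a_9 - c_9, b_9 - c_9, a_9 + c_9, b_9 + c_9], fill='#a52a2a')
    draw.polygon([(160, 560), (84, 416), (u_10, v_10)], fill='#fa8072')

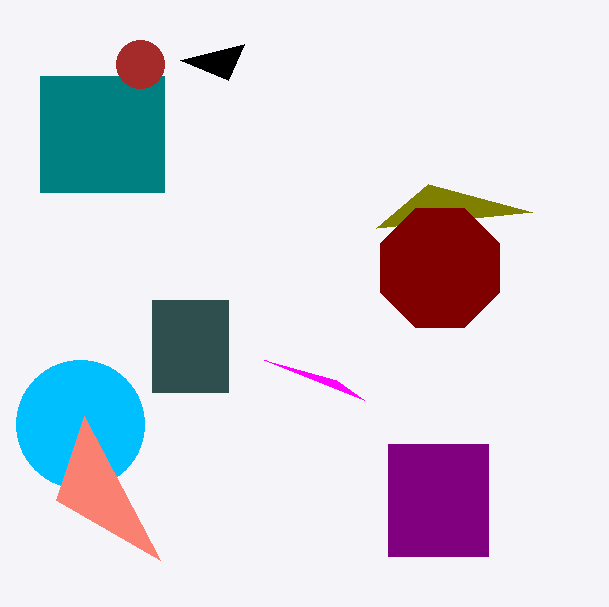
s_1 = 532; t_1 = 212; p_2 = 152; q_2 = 300; s_2 = 228; t_2 = 392; a_3 = 80; b_3 = 424; b_4 = 268; c_4 = 64; s_5 = 264; t_5 = 360; p_6 = 388; q_6 = 444; s_6 = 488; u_7 = 244; v_7 = 44; p_8 = 40; q_8 = 76; t_8 = 192; a_9 = 140; b_9 = 64; c_9 = 24; u_10 = 56; v_10 = 500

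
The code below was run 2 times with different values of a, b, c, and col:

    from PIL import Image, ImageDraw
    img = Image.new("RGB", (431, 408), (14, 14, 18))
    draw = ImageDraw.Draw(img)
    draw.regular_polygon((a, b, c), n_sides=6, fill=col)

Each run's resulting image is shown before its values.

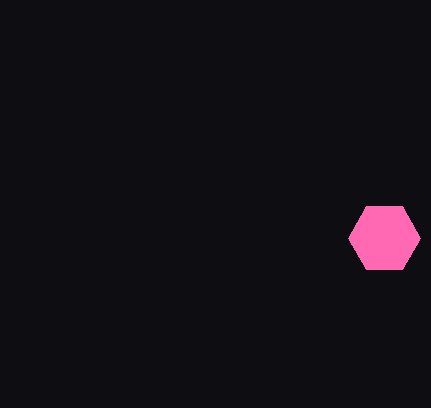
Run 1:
a = 384
b = 238
c = 36
col = 'hotpink'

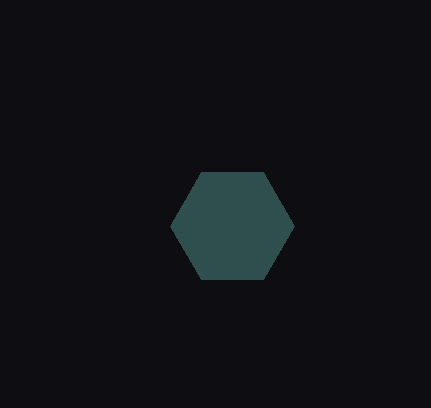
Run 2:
a = 232, b = 226, c = 62, col = 'darkslategray'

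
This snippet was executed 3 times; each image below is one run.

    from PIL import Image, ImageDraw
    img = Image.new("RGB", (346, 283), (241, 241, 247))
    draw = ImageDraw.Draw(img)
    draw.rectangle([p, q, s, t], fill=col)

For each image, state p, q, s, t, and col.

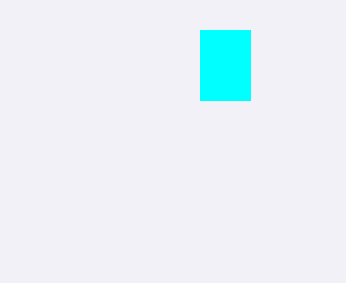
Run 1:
p = 200, q = 30, s = 250, t = 100, col = 'cyan'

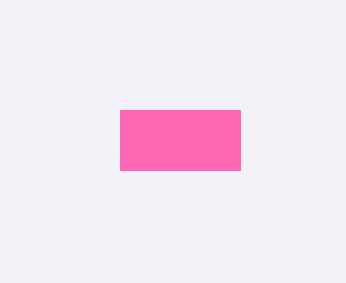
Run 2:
p = 120, q = 110, s = 240, t = 170, col = 'hotpink'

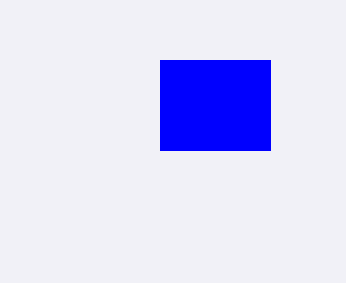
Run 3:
p = 160, q = 60, s = 270, t = 150, col = 'blue'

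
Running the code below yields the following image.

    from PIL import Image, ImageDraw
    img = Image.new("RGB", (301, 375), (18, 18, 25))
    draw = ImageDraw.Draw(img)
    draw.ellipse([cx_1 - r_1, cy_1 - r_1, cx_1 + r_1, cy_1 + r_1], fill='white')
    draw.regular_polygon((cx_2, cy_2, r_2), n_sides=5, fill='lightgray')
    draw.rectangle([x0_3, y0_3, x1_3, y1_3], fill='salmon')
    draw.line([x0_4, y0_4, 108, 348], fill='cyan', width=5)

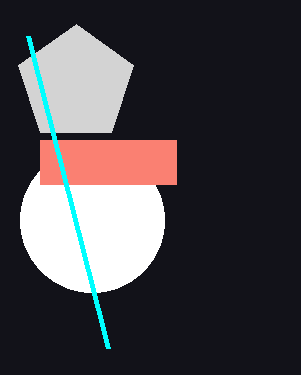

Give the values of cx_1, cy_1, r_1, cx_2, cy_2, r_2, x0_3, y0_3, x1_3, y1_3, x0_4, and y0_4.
cx_1 = 92; cy_1 = 220; r_1 = 72; cx_2 = 76; cy_2 = 84; r_2 = 60; x0_3 = 40; y0_3 = 140; x1_3 = 176; y1_3 = 184; x0_4 = 28; y0_4 = 36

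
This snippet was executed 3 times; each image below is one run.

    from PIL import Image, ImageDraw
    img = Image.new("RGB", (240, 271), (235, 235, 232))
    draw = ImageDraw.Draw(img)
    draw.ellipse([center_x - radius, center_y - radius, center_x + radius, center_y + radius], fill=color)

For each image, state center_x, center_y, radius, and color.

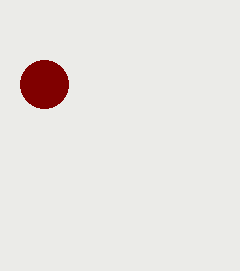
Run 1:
center_x = 44; center_y = 84; radius = 24; color = 'maroon'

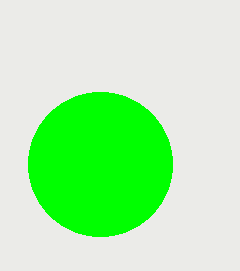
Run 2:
center_x = 100, center_y = 164, radius = 72, color = 'lime'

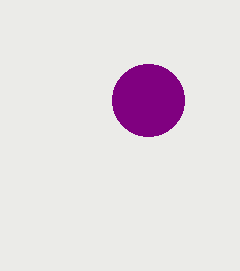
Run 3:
center_x = 148, center_y = 100, radius = 36, color = 'purple'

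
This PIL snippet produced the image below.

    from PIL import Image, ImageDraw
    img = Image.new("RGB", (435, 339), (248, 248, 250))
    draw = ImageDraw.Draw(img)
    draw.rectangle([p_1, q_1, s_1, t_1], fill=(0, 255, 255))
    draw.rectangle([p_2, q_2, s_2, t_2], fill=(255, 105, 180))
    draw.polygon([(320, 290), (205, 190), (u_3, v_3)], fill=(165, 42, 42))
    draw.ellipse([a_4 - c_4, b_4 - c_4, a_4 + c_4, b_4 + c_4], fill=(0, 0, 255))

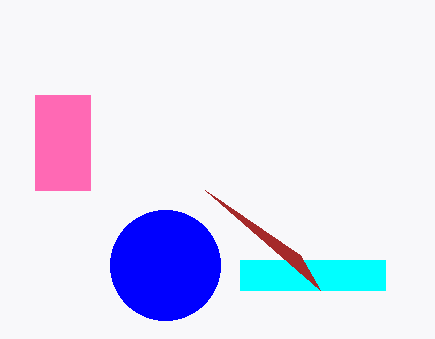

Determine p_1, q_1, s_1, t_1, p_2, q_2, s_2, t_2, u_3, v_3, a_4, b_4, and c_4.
p_1 = 240; q_1 = 260; s_1 = 385; t_1 = 290; p_2 = 35; q_2 = 95; s_2 = 90; t_2 = 190; u_3 = 300; v_3 = 255; a_4 = 165; b_4 = 265; c_4 = 55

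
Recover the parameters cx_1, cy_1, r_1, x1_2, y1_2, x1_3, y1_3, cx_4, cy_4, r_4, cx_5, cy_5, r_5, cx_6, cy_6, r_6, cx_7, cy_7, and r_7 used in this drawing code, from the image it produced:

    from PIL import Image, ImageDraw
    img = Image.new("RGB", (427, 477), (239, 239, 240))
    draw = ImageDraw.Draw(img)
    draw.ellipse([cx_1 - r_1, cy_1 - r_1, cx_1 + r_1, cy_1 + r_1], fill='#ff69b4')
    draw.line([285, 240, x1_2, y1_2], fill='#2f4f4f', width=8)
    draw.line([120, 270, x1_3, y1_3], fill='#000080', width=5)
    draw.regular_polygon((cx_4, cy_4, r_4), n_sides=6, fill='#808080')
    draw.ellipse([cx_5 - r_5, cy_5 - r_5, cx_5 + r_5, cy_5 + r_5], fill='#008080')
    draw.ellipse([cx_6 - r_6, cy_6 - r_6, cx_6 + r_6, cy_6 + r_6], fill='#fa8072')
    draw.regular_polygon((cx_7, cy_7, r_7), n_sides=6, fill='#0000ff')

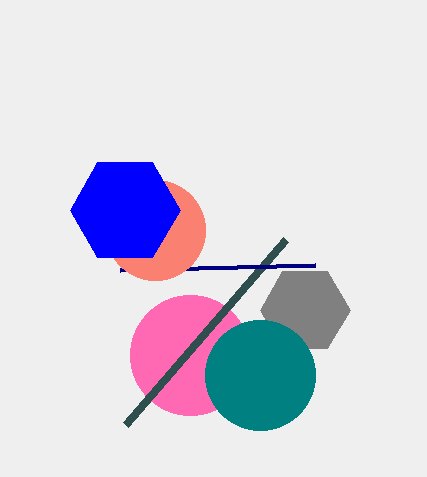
cx_1 = 190; cy_1 = 355; r_1 = 60; x1_2 = 125; y1_2 = 425; x1_3 = 315; y1_3 = 265; cx_4 = 305; cy_4 = 310; r_4 = 45; cx_5 = 260; cy_5 = 375; r_5 = 55; cx_6 = 155; cy_6 = 230; r_6 = 50; cx_7 = 125; cy_7 = 210; r_7 = 55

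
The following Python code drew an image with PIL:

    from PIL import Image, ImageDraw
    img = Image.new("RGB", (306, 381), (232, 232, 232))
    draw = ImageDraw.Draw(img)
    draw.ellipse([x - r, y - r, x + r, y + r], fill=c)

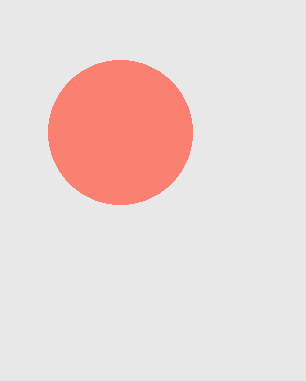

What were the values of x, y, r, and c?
x = 120
y = 132
r = 72
c = 'salmon'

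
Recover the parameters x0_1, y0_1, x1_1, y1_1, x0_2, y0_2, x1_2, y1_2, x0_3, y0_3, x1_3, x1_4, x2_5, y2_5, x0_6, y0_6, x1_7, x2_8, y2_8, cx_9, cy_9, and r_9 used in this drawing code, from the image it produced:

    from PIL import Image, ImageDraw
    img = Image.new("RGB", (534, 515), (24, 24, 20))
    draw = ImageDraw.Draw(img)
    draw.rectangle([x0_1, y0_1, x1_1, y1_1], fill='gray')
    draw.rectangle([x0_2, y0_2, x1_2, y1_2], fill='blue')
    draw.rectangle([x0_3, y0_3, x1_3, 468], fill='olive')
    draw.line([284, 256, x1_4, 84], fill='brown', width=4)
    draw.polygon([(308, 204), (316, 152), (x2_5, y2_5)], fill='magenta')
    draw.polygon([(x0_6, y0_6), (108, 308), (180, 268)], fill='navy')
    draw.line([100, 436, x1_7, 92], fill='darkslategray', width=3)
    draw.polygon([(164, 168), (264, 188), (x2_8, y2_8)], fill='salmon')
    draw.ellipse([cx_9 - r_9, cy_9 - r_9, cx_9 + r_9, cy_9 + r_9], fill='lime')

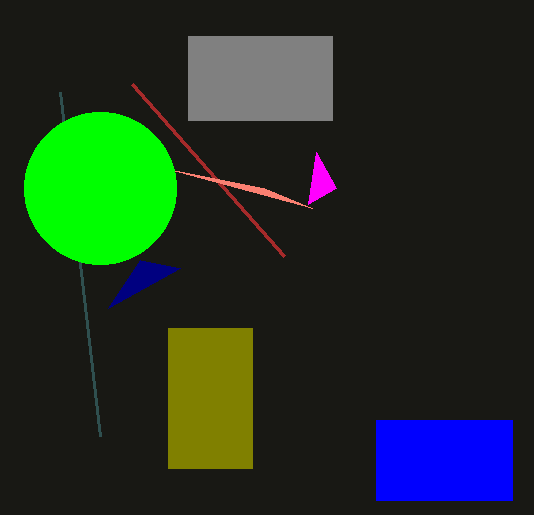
x0_1 = 188, y0_1 = 36, x1_1 = 332, y1_1 = 120, x0_2 = 376, y0_2 = 420, x1_2 = 512, y1_2 = 500, x0_3 = 168, y0_3 = 328, x1_3 = 252, x1_4 = 132, x2_5 = 336, y2_5 = 188, x0_6 = 140, y0_6 = 260, x1_7 = 60, x2_8 = 312, y2_8 = 208, cx_9 = 100, cy_9 = 188, r_9 = 76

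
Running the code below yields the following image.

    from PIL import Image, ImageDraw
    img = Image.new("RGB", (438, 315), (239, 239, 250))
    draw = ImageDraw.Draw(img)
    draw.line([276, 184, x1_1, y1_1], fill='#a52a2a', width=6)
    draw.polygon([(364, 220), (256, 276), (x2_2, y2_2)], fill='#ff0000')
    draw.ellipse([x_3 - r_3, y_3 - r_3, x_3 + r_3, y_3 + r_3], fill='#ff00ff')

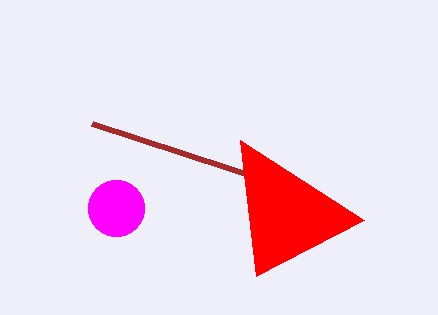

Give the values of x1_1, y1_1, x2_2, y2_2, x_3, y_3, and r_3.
x1_1 = 92
y1_1 = 124
x2_2 = 240
y2_2 = 140
x_3 = 116
y_3 = 208
r_3 = 28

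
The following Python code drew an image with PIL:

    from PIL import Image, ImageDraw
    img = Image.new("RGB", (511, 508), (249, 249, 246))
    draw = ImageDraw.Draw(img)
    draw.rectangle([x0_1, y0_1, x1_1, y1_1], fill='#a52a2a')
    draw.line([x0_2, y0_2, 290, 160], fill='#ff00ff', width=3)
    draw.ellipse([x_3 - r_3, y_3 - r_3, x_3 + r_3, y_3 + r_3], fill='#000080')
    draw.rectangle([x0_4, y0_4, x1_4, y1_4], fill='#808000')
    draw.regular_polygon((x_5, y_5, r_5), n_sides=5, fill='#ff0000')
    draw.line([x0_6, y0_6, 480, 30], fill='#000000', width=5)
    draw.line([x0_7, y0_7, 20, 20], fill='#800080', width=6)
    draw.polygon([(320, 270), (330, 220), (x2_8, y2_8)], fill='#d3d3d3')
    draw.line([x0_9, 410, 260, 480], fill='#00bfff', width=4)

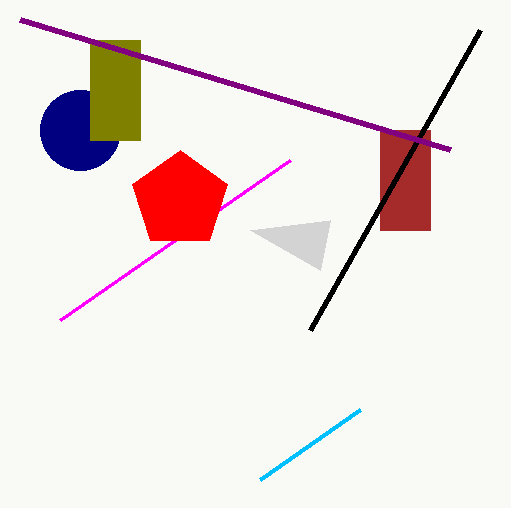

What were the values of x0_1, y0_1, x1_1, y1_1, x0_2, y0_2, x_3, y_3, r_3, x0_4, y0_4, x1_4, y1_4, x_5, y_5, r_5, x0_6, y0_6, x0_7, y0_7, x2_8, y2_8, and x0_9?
x0_1 = 380, y0_1 = 130, x1_1 = 430, y1_1 = 230, x0_2 = 60, y0_2 = 320, x_3 = 80, y_3 = 130, r_3 = 40, x0_4 = 90, y0_4 = 40, x1_4 = 140, y1_4 = 140, x_5 = 180, y_5 = 200, r_5 = 50, x0_6 = 310, y0_6 = 330, x0_7 = 450, y0_7 = 150, x2_8 = 250, y2_8 = 230, x0_9 = 360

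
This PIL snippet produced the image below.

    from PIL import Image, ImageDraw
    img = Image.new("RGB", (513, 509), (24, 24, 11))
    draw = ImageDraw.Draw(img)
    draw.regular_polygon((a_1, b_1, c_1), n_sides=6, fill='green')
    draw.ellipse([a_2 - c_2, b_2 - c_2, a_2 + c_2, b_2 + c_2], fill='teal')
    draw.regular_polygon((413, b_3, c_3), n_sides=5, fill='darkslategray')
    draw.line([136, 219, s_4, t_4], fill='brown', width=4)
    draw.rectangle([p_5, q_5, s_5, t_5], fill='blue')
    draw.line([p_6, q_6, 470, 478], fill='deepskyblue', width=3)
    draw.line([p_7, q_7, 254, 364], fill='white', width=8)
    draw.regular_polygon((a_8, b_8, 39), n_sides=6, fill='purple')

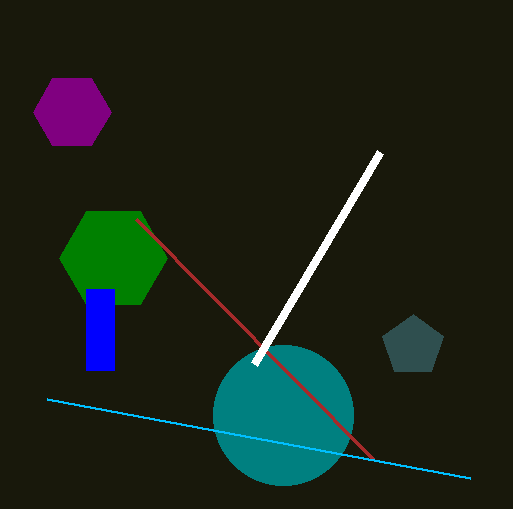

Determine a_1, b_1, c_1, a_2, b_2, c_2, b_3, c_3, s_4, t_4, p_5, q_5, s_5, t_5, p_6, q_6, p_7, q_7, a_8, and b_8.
a_1 = 113
b_1 = 258
c_1 = 54
a_2 = 283
b_2 = 415
c_2 = 70
b_3 = 346
c_3 = 32
s_4 = 373
t_4 = 459
p_5 = 86
q_5 = 289
s_5 = 114
t_5 = 370
p_6 = 47
q_6 = 399
p_7 = 380
q_7 = 152
a_8 = 72
b_8 = 112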